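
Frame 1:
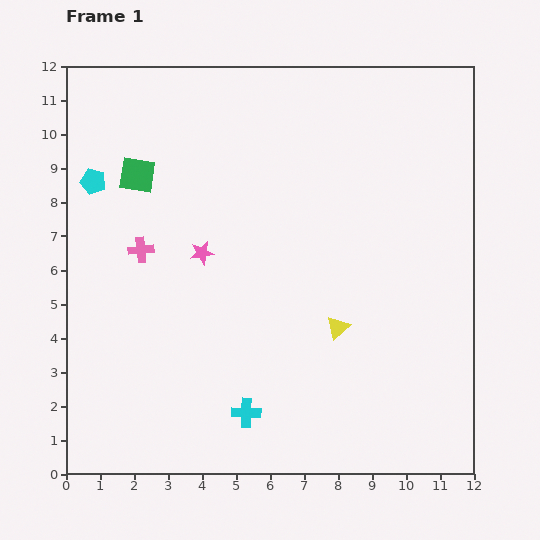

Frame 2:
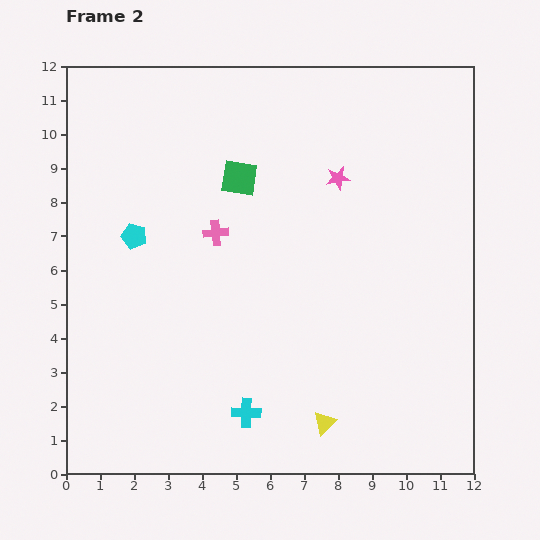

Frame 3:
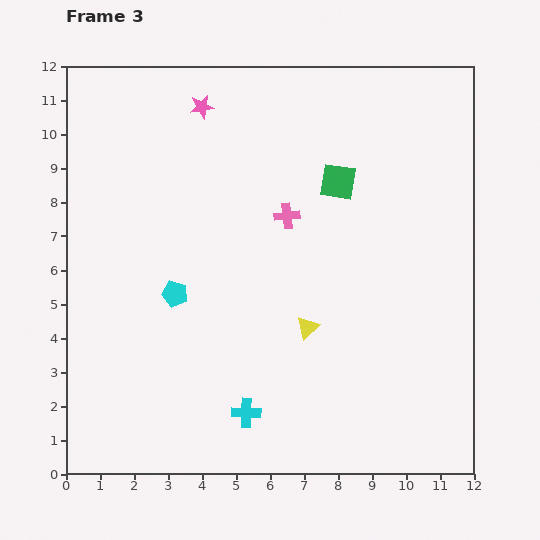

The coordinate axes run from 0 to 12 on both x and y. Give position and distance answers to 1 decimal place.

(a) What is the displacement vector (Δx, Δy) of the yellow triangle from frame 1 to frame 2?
(-0.4, -2.8)

The yellow triangle was at (8.0, 4.3) in frame 1 and (7.6, 1.5) in frame 2.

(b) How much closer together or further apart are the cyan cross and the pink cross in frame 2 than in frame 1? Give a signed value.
-0.3

Distance in frame 1: 5.7. Distance in frame 2: 5.4.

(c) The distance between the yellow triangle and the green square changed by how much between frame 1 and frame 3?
-3.0

Distance in frame 1: 7.4. Distance in frame 3: 4.4.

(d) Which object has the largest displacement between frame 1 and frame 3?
the green square

(moved 5.9; next 4.4)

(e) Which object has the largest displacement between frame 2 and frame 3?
the pink star

(moved 4.5; next 2.9)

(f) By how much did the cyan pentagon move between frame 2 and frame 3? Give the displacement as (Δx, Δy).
(1.2, -1.7)

The cyan pentagon was at (2.0, 7.0) in frame 2 and (3.2, 5.3) in frame 3.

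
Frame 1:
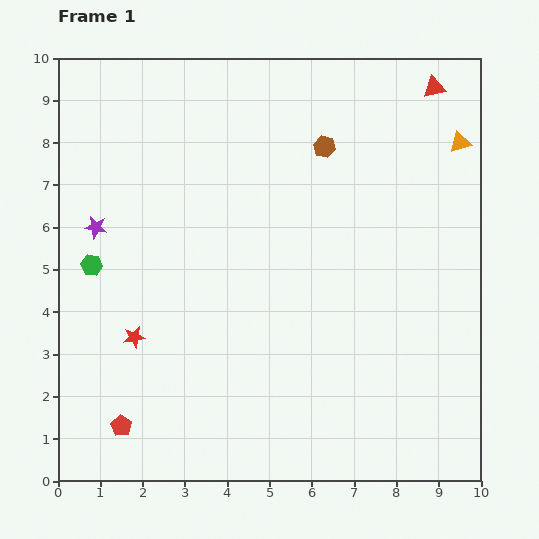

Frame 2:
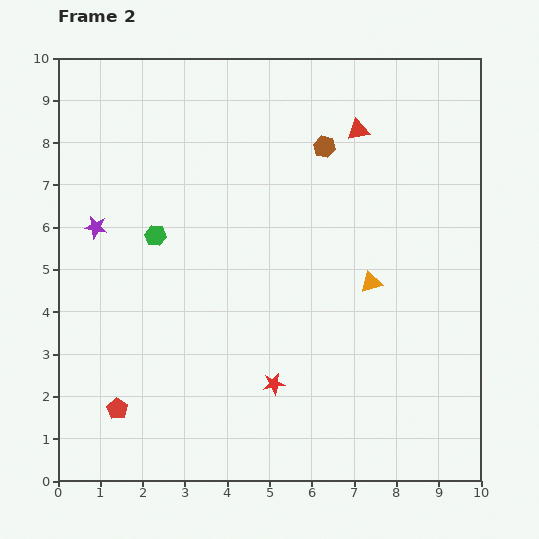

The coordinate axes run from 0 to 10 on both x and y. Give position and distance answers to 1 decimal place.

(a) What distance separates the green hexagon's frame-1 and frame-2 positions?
1.7

The green hexagon moved from (0.8, 5.1) to (2.3, 5.8), a distance of √(1.5² + 0.7²) ≈ 1.7.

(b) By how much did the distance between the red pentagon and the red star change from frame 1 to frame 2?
+1.6

Distance in frame 1: 2.1. Distance in frame 2: 3.7.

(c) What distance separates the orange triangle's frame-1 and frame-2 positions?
3.9

The orange triangle moved from (9.5, 8.0) to (7.4, 4.7), a distance of √(2.1² + 3.3²) ≈ 3.9.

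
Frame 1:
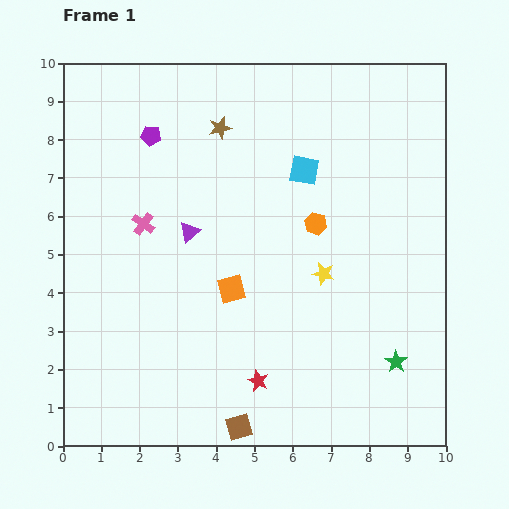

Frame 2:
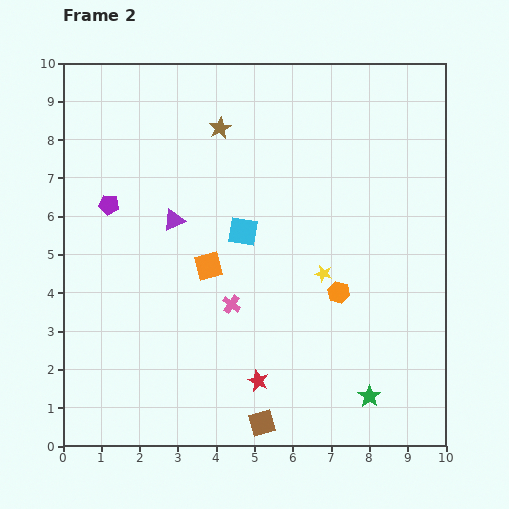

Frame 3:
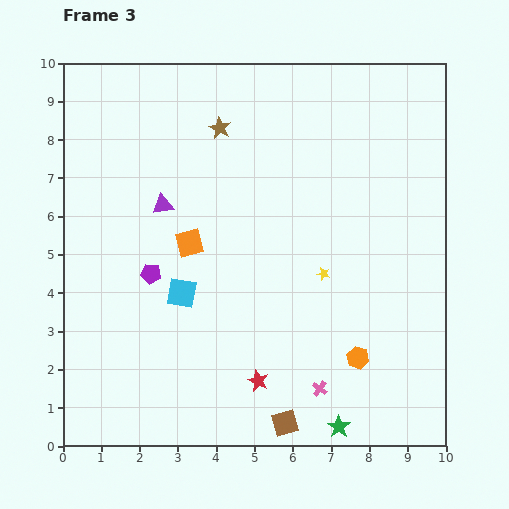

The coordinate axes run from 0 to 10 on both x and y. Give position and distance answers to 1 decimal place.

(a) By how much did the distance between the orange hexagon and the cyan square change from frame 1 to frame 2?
+1.6

Distance in frame 1: 1.4. Distance in frame 2: 3.0.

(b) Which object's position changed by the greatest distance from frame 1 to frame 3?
the pink cross

(moved 6.3; next 4.5)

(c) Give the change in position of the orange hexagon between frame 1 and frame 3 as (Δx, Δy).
(1.1, -3.5)

The orange hexagon was at (6.6, 5.8) in frame 1 and (7.7, 2.3) in frame 3.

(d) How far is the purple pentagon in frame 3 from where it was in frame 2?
2.1

The purple pentagon moved from (1.2, 6.3) to (2.3, 4.5), a distance of √(1.1² + 1.8²) ≈ 2.1.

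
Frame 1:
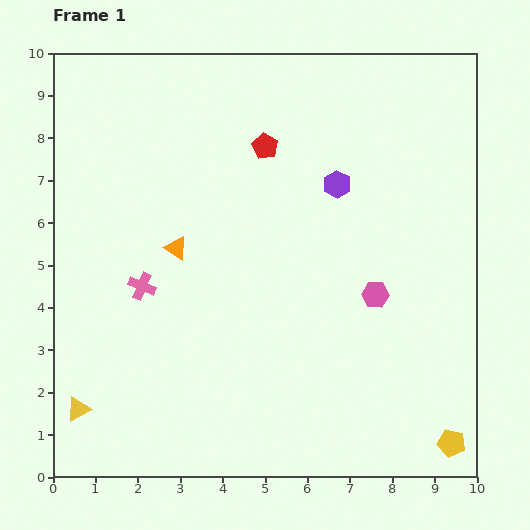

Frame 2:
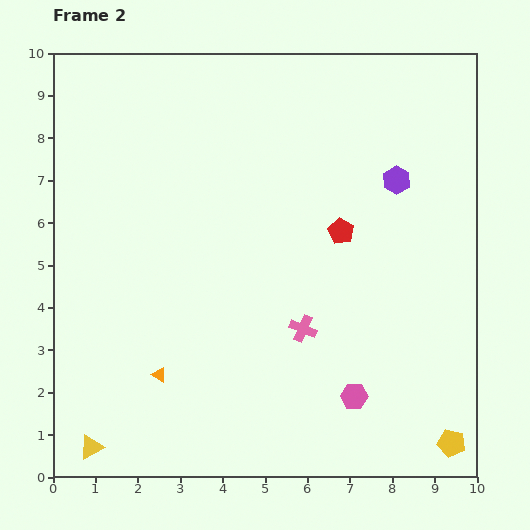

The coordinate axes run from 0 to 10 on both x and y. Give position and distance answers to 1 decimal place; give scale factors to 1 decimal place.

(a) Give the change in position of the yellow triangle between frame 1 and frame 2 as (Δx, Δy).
(0.3, -0.9)

The yellow triangle was at (0.6, 1.6) in frame 1 and (0.9, 0.7) in frame 2.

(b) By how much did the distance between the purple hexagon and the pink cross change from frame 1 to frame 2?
-1.1

Distance in frame 1: 5.2. Distance in frame 2: 4.1.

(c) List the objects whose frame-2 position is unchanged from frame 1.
the yellow pentagon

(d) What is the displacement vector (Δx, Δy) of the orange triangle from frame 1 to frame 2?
(-0.4, -3.0)

The orange triangle was at (2.9, 5.4) in frame 1 and (2.5, 2.4) in frame 2.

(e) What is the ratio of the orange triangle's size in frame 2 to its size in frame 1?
0.6×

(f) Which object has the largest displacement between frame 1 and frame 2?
the pink cross

(moved 3.9; next 3.0)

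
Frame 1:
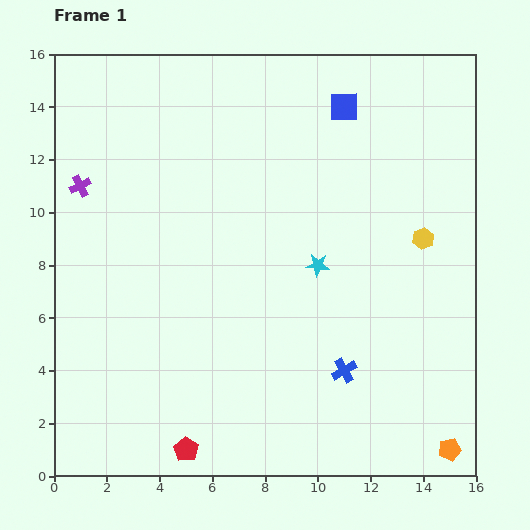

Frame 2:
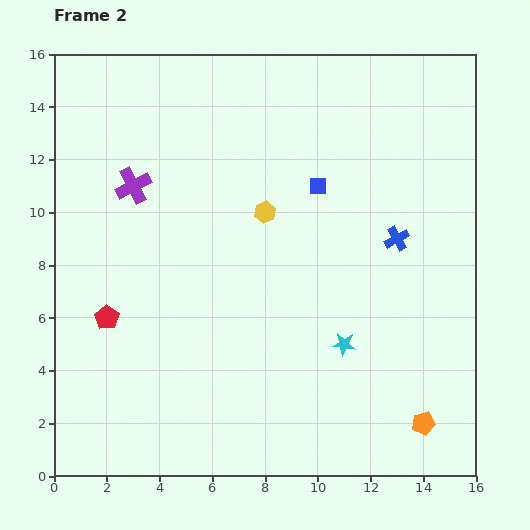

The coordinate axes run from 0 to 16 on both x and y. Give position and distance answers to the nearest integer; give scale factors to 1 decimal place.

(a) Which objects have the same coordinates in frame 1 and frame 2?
none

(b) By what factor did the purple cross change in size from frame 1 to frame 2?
1.7×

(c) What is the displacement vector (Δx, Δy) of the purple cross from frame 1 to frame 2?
(2, 0)

The purple cross was at (1, 11) in frame 1 and (3, 11) in frame 2.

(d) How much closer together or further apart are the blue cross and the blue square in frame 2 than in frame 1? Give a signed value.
-6

Distance in frame 1: 10. Distance in frame 2: 4.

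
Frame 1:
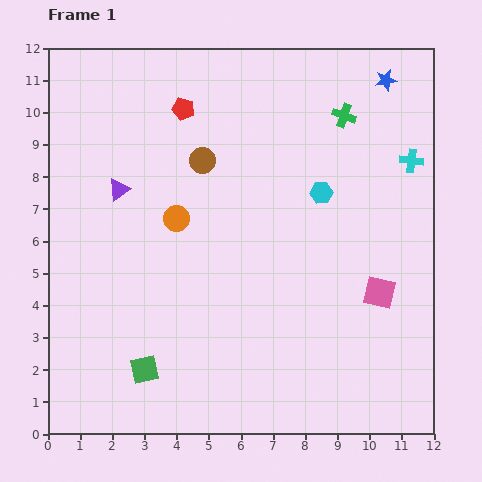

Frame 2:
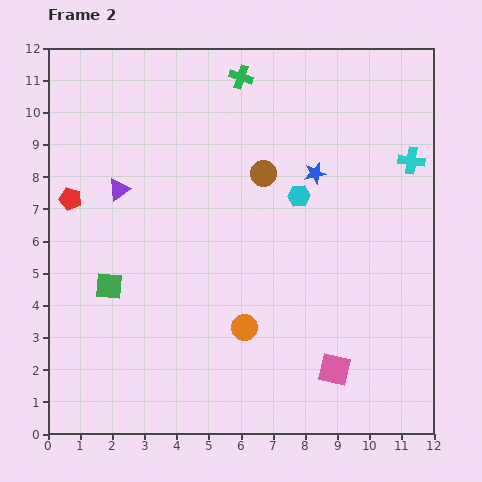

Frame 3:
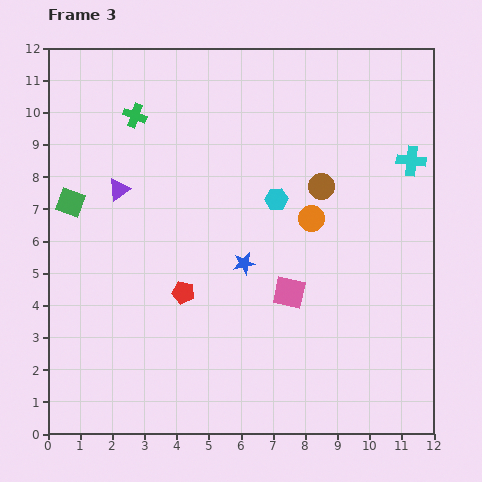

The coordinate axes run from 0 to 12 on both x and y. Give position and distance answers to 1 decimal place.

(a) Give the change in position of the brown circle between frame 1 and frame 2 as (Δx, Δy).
(1.9, -0.4)

The brown circle was at (4.8, 8.5) in frame 1 and (6.7, 8.1) in frame 2.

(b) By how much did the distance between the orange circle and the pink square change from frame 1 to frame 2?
-3.6

Distance in frame 1: 6.7. Distance in frame 2: 3.1.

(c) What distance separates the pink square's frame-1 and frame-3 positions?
2.8

The pink square moved from (10.3, 4.4) to (7.5, 4.4), a distance of √(2.8² + 0.0²) ≈ 2.8.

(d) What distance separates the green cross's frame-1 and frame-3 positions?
6.5

The green cross moved from (9.2, 9.9) to (2.7, 9.9), a distance of √(6.5² + 0.0²) ≈ 6.5.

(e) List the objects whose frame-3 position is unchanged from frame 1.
the purple triangle, the cyan cross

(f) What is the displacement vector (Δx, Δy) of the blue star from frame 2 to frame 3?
(-2.2, -2.8)

The blue star was at (8.3, 8.1) in frame 2 and (6.1, 5.3) in frame 3.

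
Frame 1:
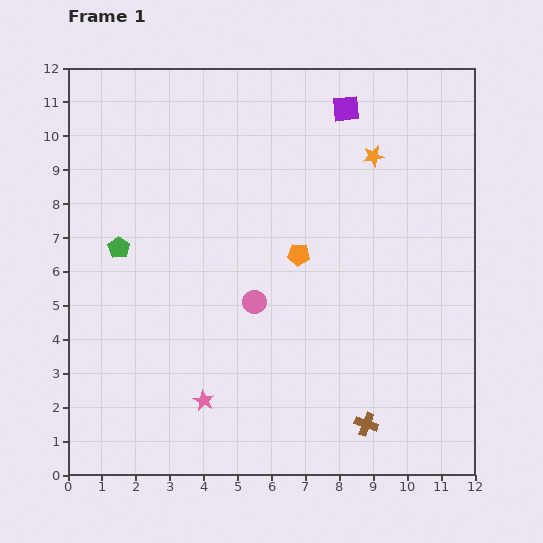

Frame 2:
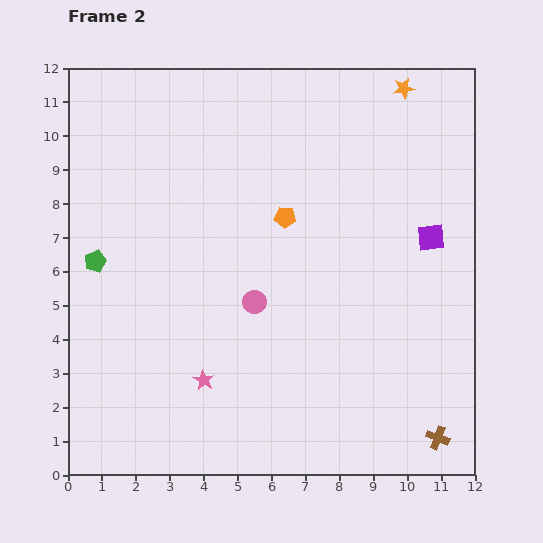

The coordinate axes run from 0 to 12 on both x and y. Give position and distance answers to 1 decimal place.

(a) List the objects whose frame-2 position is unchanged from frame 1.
the pink circle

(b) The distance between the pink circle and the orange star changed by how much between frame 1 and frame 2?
+2.2

Distance in frame 1: 5.5. Distance in frame 2: 7.7.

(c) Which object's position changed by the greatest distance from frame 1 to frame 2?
the purple square

(moved 4.5; next 2.2)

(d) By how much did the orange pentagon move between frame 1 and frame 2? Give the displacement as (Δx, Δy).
(-0.4, 1.1)

The orange pentagon was at (6.8, 6.5) in frame 1 and (6.4, 7.6) in frame 2.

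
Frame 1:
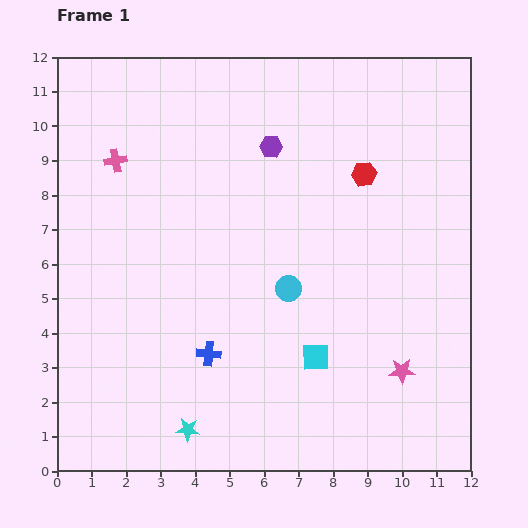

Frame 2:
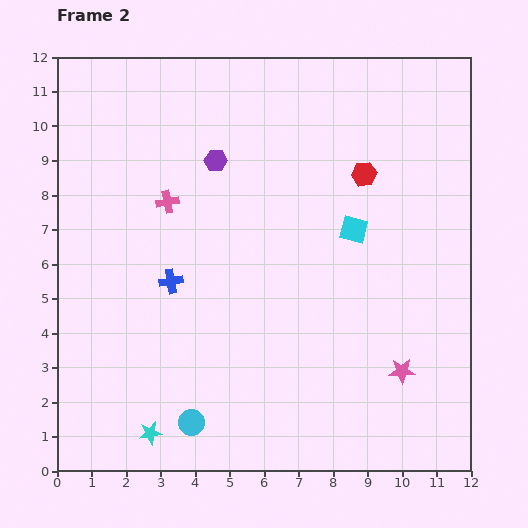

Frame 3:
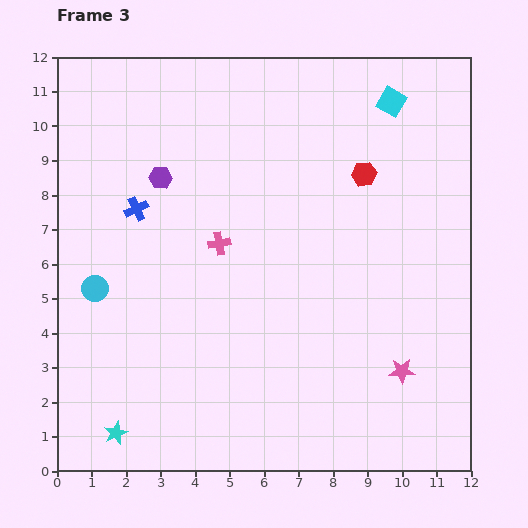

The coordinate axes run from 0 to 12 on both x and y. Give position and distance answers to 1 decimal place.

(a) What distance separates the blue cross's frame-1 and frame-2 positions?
2.4

The blue cross moved from (4.4, 3.4) to (3.3, 5.5), a distance of √(1.1² + 2.1²) ≈ 2.4.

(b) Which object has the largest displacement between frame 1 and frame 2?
the cyan circle

(moved 4.8; next 3.9)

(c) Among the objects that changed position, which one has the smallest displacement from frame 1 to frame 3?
the cyan star

(moved 2.1)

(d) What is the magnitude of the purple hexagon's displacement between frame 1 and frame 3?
3.3

The purple hexagon moved from (6.2, 9.4) to (3.0, 8.5), a distance of √(3.2² + 0.9²) ≈ 3.3.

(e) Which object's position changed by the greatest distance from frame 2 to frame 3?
the cyan circle

(moved 4.8; next 3.9)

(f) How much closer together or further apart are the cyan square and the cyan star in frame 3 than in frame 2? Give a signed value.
+4.2

Distance in frame 2: 8.3. Distance in frame 3: 12.5.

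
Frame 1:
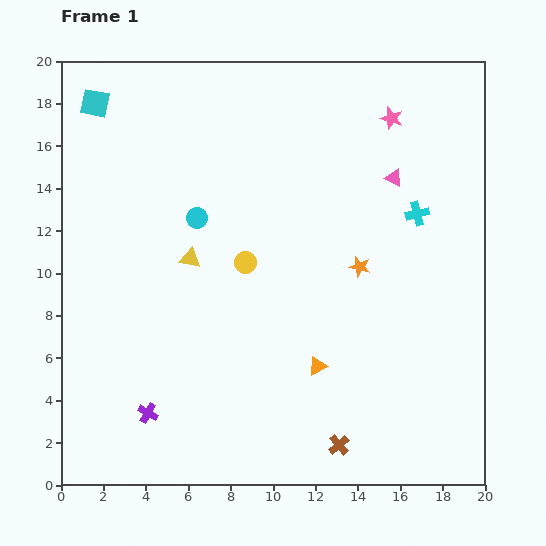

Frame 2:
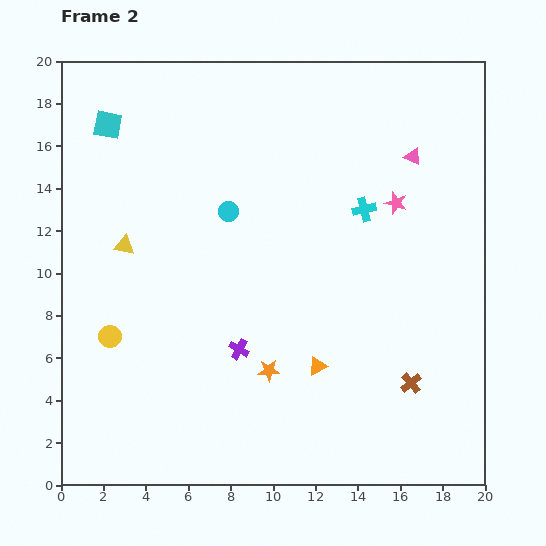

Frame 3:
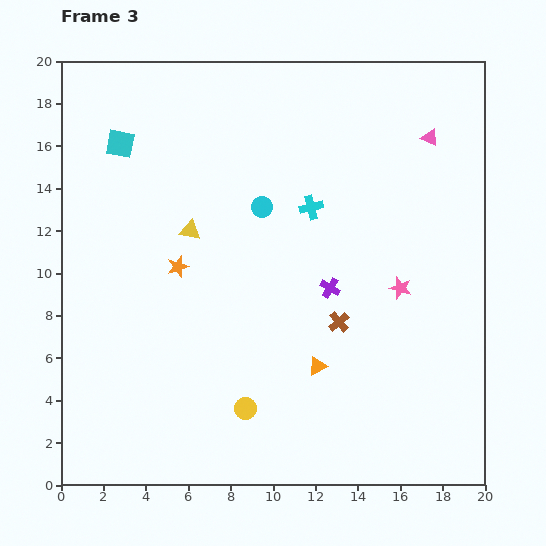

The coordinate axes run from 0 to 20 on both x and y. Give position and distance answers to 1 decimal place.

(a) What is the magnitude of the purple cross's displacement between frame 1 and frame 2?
5.2

The purple cross moved from (4.1, 3.4) to (8.4, 6.4), a distance of √(4.3² + 3.0²) ≈ 5.2.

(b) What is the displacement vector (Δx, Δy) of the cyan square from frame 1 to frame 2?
(0.6, -1.0)

The cyan square was at (1.6, 18.0) in frame 1 and (2.2, 17.0) in frame 2.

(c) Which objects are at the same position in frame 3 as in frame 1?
the orange triangle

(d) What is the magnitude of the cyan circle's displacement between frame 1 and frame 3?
3.1

The cyan circle moved from (6.4, 12.6) to (9.5, 13.1), a distance of √(3.1² + 0.5²) ≈ 3.1.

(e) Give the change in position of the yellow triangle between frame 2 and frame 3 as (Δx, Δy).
(3.1, 0.7)

The yellow triangle was at (3.0, 11.3) in frame 2 and (6.1, 12.0) in frame 3.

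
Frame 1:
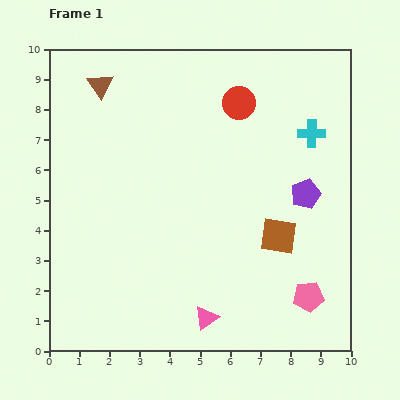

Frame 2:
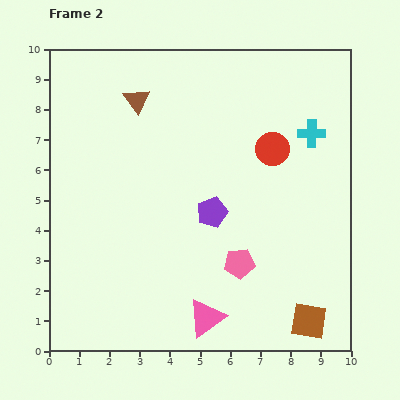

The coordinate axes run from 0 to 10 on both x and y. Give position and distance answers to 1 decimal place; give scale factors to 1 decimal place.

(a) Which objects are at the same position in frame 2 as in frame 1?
the cyan cross, the pink triangle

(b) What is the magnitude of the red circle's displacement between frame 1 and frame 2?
1.9

The red circle moved from (6.3, 8.2) to (7.4, 6.7), a distance of √(1.1² + 1.5²) ≈ 1.9.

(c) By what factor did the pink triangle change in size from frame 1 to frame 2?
1.6×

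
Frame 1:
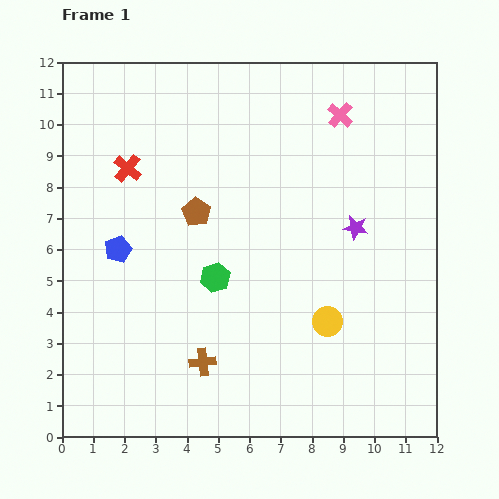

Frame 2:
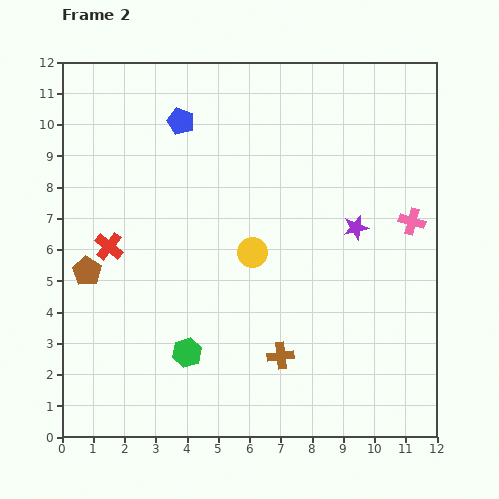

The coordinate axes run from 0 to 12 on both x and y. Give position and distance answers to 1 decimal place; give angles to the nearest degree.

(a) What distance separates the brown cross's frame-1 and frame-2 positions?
2.5

The brown cross moved from (4.5, 2.4) to (7.0, 2.6), a distance of √(2.5² + 0.2²) ≈ 2.5.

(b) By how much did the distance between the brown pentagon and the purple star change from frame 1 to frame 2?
+3.6

Distance in frame 1: 5.1. Distance in frame 2: 8.7.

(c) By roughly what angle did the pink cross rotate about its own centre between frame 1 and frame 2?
27° counter-clockwise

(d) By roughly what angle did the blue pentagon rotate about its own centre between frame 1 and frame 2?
29° counter-clockwise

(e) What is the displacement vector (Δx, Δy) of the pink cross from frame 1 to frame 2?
(2.3, -3.4)

The pink cross was at (8.9, 10.3) in frame 1 and (11.2, 6.9) in frame 2.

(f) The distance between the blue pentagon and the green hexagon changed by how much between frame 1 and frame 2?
+4.2

Distance in frame 1: 3.2. Distance in frame 2: 7.4.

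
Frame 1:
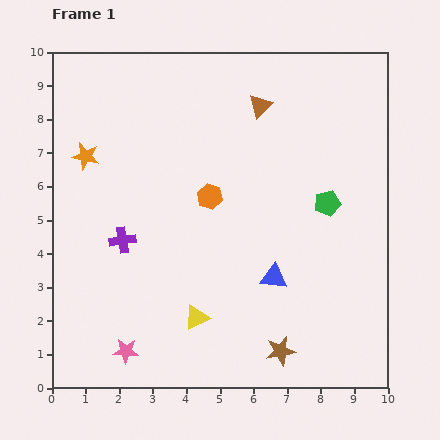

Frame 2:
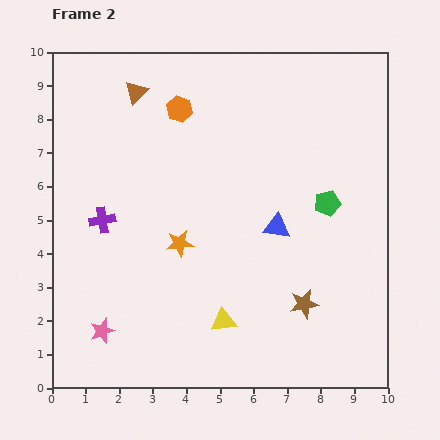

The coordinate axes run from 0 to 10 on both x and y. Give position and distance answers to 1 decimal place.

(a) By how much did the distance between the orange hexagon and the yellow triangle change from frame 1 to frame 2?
+2.8

Distance in frame 1: 3.6. Distance in frame 2: 6.4.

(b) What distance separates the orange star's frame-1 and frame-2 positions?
3.8

The orange star moved from (1.0, 6.9) to (3.8, 4.3), a distance of √(2.8² + 2.6²) ≈ 3.8.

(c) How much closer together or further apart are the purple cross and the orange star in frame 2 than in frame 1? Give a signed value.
-0.3

Distance in frame 1: 2.7. Distance in frame 2: 2.4.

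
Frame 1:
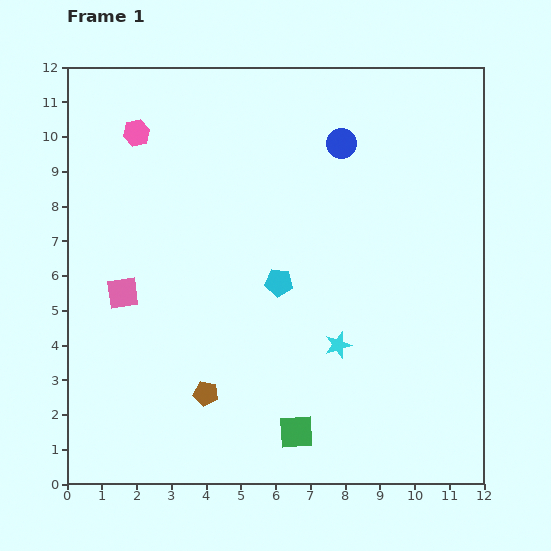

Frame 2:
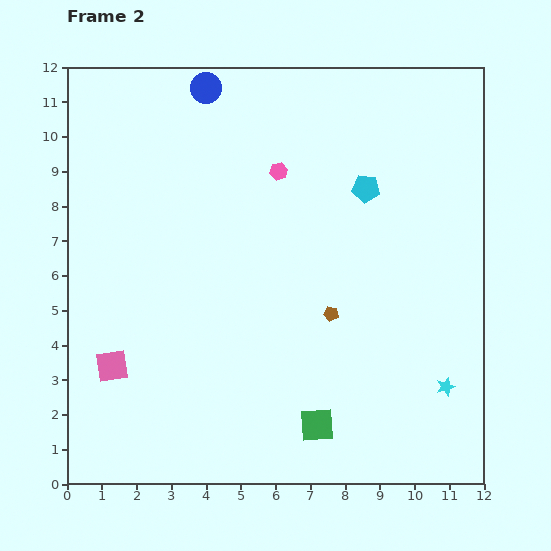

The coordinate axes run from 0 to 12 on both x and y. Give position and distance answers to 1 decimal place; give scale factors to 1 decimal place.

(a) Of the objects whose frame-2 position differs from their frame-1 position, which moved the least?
the green square

(moved 0.6)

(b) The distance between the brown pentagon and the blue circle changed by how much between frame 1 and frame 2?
-0.8

Distance in frame 1: 8.2. Distance in frame 2: 7.4.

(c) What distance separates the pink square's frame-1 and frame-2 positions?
2.1

The pink square moved from (1.6, 5.5) to (1.3, 3.4), a distance of √(0.3² + 2.1²) ≈ 2.1.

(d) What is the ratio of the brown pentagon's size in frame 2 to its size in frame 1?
0.6×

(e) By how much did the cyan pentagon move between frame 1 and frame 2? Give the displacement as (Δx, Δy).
(2.5, 2.7)

The cyan pentagon was at (6.1, 5.8) in frame 1 and (8.6, 8.5) in frame 2.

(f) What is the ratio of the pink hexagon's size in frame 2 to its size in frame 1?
0.7×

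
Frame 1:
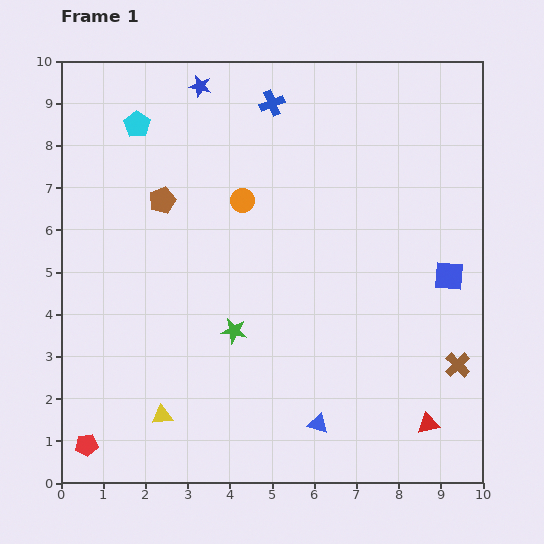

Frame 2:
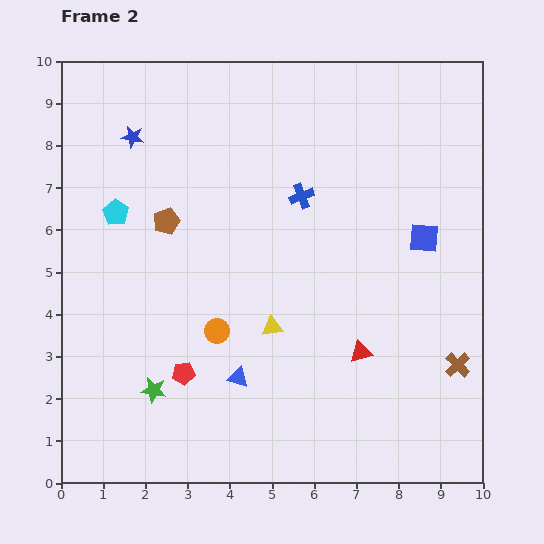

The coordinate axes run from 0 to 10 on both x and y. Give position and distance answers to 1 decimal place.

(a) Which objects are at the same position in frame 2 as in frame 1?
the brown cross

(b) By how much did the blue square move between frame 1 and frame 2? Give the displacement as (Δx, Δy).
(-0.6, 0.9)

The blue square was at (9.2, 4.9) in frame 1 and (8.6, 5.8) in frame 2.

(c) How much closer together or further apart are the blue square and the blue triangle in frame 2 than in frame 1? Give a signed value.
+0.8

Distance in frame 1: 4.7. Distance in frame 2: 5.5.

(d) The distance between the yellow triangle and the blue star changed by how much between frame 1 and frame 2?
-2.3

Distance in frame 1: 7.9. Distance in frame 2: 5.6.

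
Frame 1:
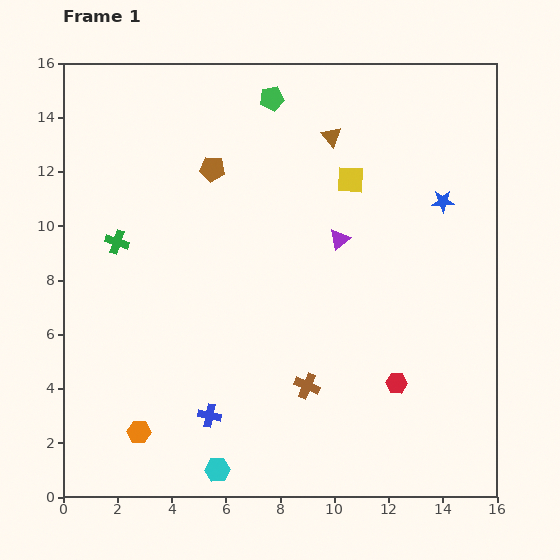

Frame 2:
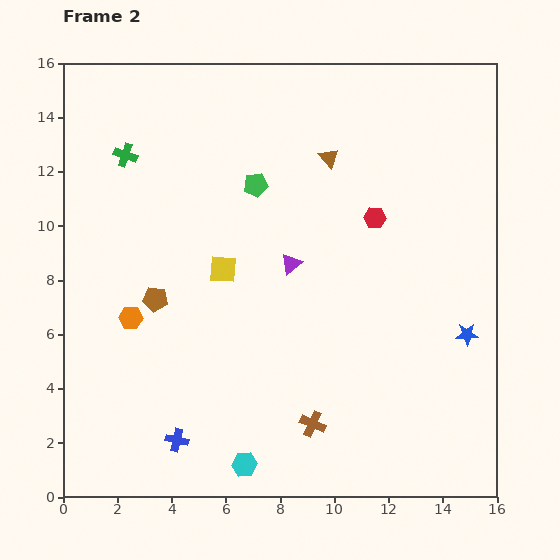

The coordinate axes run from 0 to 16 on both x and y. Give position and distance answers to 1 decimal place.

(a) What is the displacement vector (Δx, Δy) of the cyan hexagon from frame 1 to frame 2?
(1.0, 0.2)

The cyan hexagon was at (5.7, 1.0) in frame 1 and (6.7, 1.2) in frame 2.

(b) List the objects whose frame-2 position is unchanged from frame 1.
none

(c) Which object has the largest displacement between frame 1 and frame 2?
the red hexagon

(moved 6.2; next 5.7)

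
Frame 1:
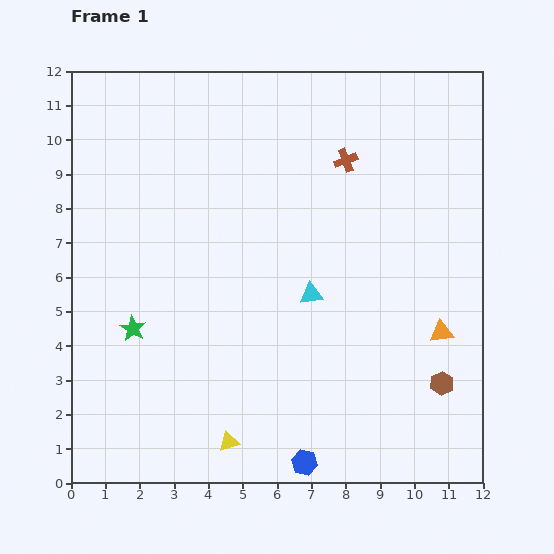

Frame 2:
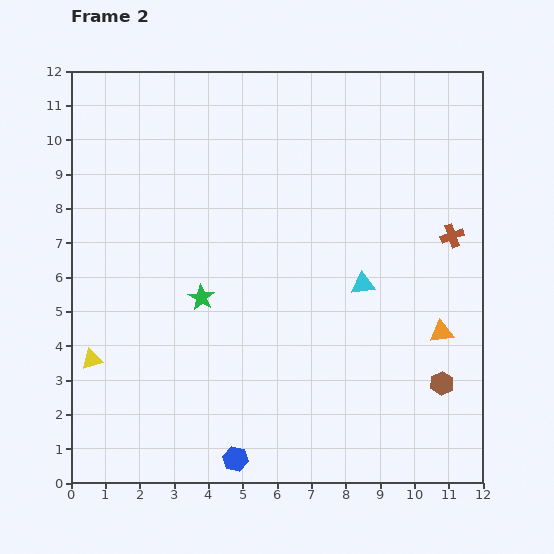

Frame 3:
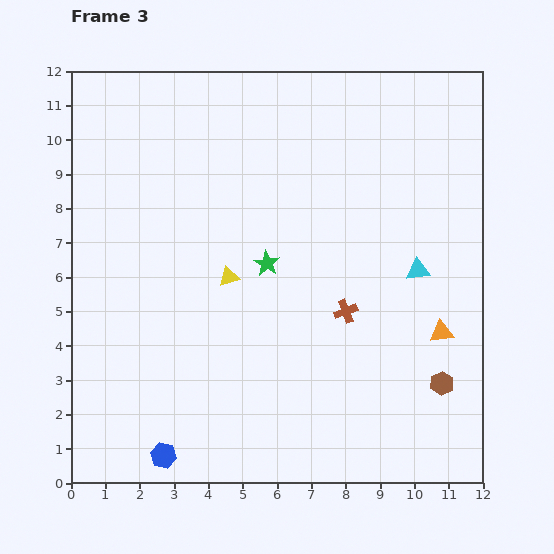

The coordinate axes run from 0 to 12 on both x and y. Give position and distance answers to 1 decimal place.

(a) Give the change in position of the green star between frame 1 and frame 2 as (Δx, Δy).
(2.0, 0.9)

The green star was at (1.8, 4.5) in frame 1 and (3.8, 5.4) in frame 2.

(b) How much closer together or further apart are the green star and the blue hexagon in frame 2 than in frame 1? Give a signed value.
-1.5

Distance in frame 1: 6.3. Distance in frame 2: 4.8.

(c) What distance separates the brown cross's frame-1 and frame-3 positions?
4.4

The brown cross moved from (8.0, 9.4) to (8.0, 5.0), a distance of √(0.0² + 4.4²) ≈ 4.4.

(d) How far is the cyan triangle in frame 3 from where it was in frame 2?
1.6

The cyan triangle moved from (8.5, 5.8) to (10.1, 6.2), a distance of √(1.6² + 0.4²) ≈ 1.6.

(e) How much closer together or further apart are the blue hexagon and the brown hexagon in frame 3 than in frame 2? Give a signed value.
+2.0

Distance in frame 2: 6.4. Distance in frame 3: 8.4.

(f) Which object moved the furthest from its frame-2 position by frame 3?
the yellow triangle

(moved 4.7; next 3.8)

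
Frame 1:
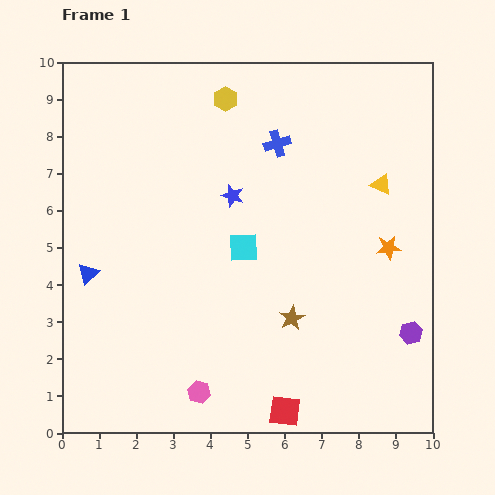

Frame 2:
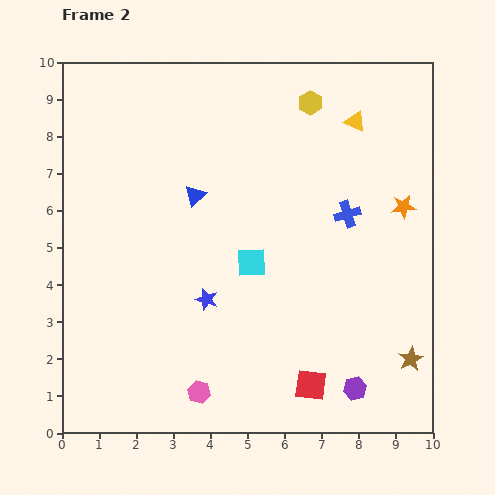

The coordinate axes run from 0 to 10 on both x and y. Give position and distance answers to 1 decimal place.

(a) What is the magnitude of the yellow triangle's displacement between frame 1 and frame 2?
1.8

The yellow triangle moved from (8.6, 6.7) to (7.9, 8.4), a distance of √(0.7² + 1.7²) ≈ 1.8.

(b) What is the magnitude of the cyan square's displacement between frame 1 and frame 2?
0.4

The cyan square moved from (4.9, 5.0) to (5.1, 4.6), a distance of √(0.2² + 0.4²) ≈ 0.4.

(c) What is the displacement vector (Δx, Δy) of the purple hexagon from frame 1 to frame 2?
(-1.5, -1.5)

The purple hexagon was at (9.4, 2.7) in frame 1 and (7.9, 1.2) in frame 2.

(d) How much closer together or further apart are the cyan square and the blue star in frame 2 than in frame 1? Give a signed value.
+0.2

Distance in frame 1: 1.4. Distance in frame 2: 1.6.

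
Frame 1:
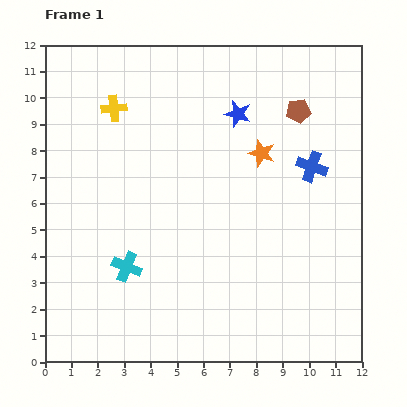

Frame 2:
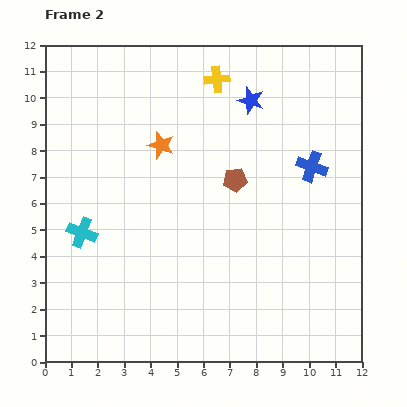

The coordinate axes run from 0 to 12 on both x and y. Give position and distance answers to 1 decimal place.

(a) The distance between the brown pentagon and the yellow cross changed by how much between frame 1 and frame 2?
-3.1

Distance in frame 1: 7.0. Distance in frame 2: 3.9.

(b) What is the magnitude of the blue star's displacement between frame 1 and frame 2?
0.7

The blue star moved from (7.3, 9.4) to (7.8, 9.9), a distance of √(0.5² + 0.5²) ≈ 0.7.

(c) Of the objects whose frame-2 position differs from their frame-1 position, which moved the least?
the blue star

(moved 0.7)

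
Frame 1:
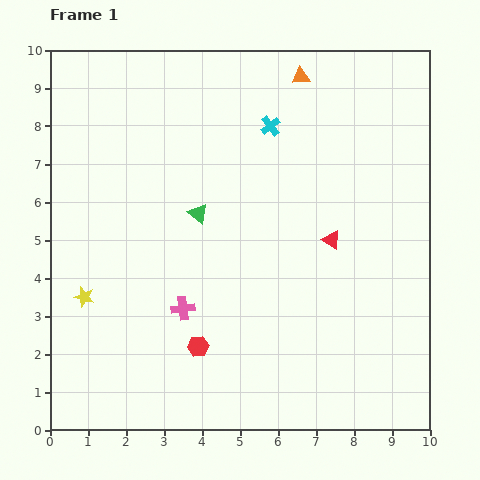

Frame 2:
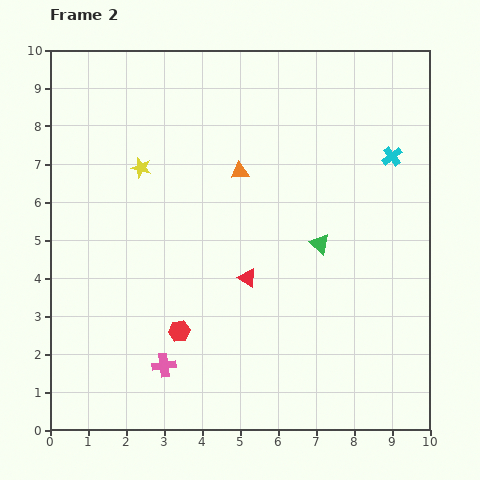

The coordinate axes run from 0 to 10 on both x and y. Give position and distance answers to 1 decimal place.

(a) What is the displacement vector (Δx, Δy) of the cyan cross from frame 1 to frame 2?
(3.2, -0.8)

The cyan cross was at (5.8, 8.0) in frame 1 and (9.0, 7.2) in frame 2.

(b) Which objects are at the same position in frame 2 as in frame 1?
none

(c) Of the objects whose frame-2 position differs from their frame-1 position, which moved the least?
the red hexagon

(moved 0.6)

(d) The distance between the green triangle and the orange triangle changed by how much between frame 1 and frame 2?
-1.7

Distance in frame 1: 4.5. Distance in frame 2: 2.8.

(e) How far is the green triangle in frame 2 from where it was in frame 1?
3.3

The green triangle moved from (3.9, 5.7) to (7.1, 4.9), a distance of √(3.2² + 0.8²) ≈ 3.3.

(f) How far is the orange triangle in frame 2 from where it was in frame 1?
3.0

The orange triangle moved from (6.6, 9.3) to (5.0, 6.8), a distance of √(1.6² + 2.5²) ≈ 3.0.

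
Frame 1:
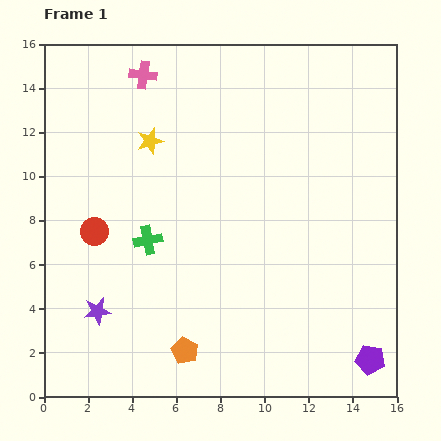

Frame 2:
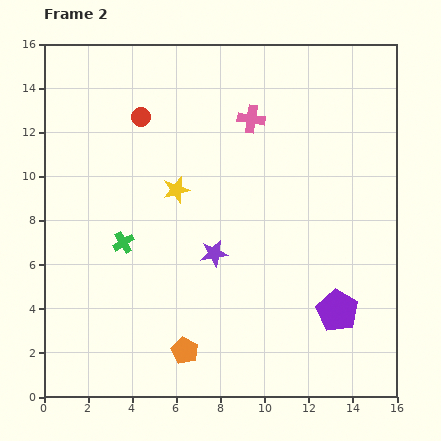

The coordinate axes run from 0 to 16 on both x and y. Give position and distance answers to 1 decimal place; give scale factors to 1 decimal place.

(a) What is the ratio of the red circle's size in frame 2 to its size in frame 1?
0.7×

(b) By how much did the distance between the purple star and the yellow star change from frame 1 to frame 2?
-4.7

Distance in frame 1: 8.1. Distance in frame 2: 3.4.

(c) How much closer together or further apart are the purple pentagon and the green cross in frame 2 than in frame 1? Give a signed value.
-1.3

Distance in frame 1: 11.5. Distance in frame 2: 10.2.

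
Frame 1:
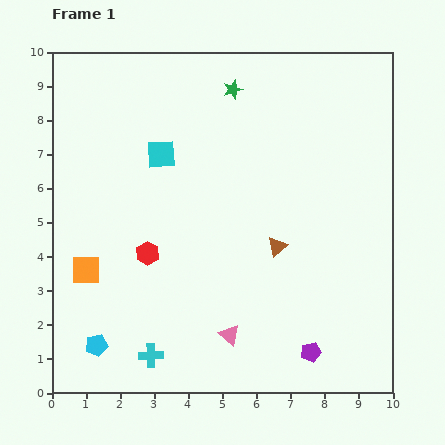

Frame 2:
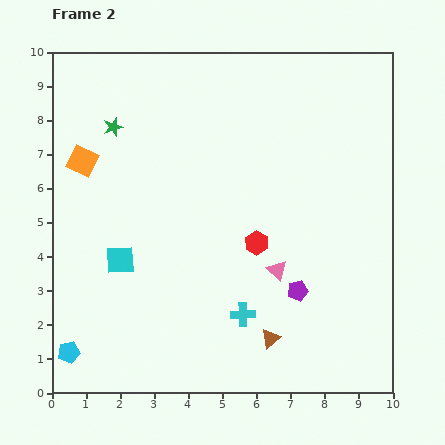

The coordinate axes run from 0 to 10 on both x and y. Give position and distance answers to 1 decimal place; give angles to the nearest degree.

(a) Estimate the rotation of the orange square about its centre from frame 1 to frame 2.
27° clockwise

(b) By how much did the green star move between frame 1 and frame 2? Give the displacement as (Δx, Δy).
(-3.5, -1.1)

The green star was at (5.3, 8.9) in frame 1 and (1.8, 7.8) in frame 2.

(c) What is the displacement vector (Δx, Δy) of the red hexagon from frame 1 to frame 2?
(3.2, 0.3)

The red hexagon was at (2.8, 4.1) in frame 1 and (6.0, 4.4) in frame 2.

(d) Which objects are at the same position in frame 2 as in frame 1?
none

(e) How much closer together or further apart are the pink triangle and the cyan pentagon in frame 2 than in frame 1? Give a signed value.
+2.7

Distance in frame 1: 3.9. Distance in frame 2: 6.6.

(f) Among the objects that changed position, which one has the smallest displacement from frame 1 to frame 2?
the cyan pentagon

(moved 0.8)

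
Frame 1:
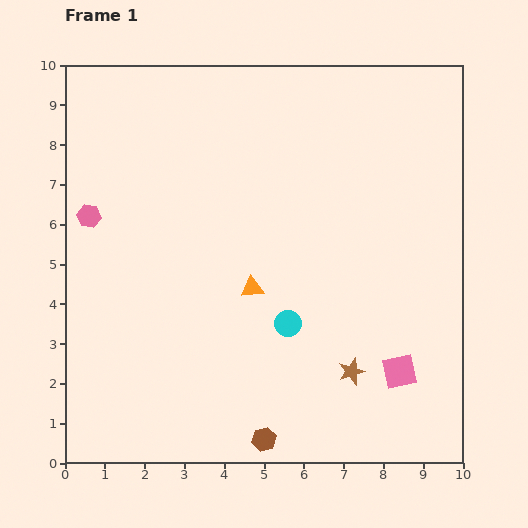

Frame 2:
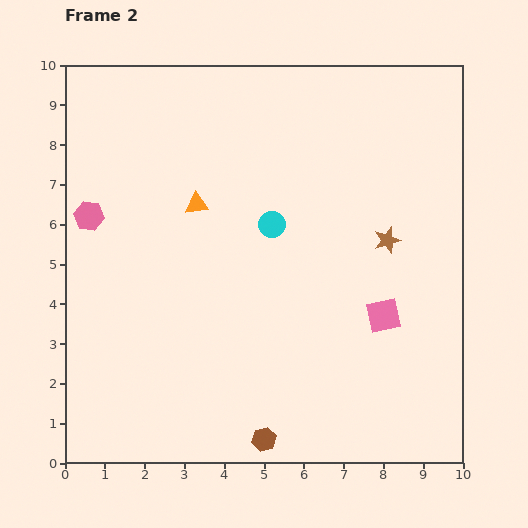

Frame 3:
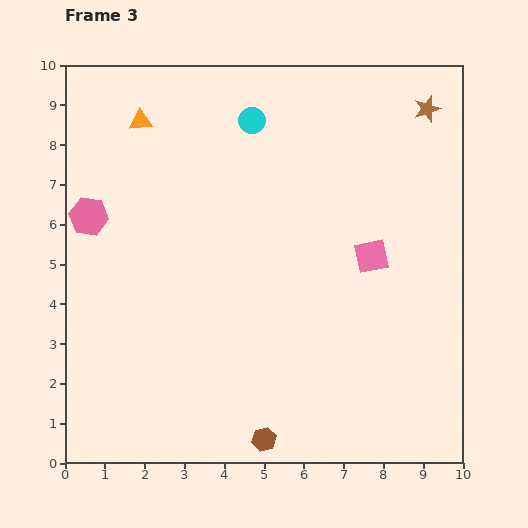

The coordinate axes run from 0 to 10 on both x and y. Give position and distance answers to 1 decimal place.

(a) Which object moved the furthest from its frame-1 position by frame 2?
the brown star

(moved 3.4; next 2.5)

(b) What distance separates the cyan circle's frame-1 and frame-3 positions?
5.2

The cyan circle moved from (5.6, 3.5) to (4.7, 8.6), a distance of √(0.9² + 5.1²) ≈ 5.2.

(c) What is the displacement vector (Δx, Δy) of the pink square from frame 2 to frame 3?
(-0.3, 1.5)

The pink square was at (8.0, 3.7) in frame 2 and (7.7, 5.2) in frame 3.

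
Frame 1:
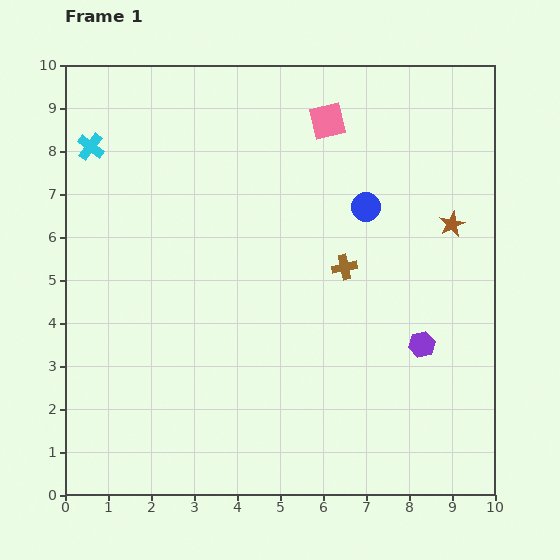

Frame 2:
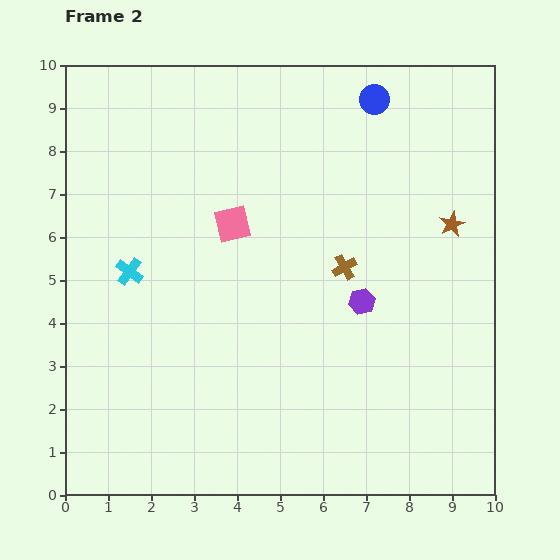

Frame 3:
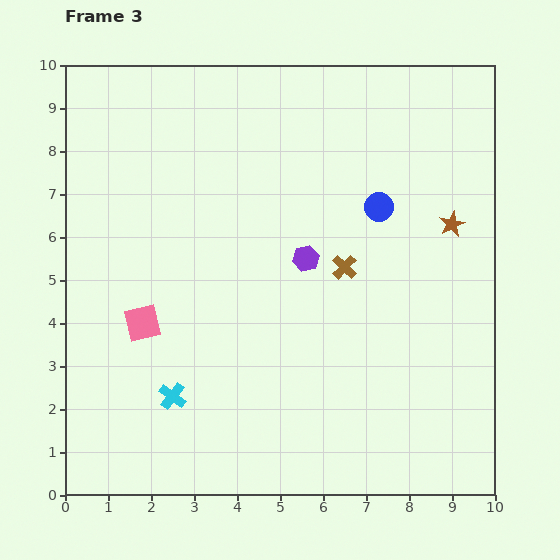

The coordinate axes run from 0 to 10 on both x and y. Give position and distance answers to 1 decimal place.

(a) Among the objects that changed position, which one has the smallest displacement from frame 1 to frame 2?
the purple hexagon

(moved 1.7)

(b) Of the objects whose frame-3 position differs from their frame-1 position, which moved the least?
the blue circle

(moved 0.3)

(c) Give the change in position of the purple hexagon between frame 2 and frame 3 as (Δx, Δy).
(-1.3, 1.0)

The purple hexagon was at (6.9, 4.5) in frame 2 and (5.6, 5.5) in frame 3.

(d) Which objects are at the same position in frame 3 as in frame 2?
the brown cross, the brown star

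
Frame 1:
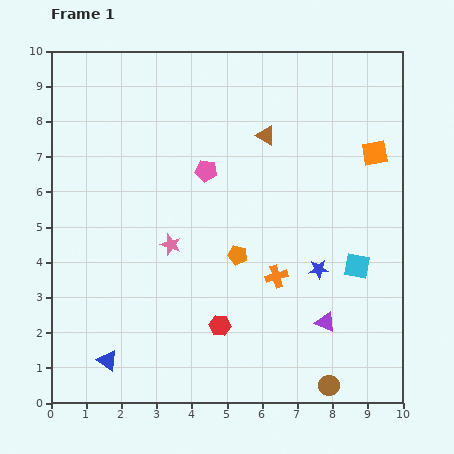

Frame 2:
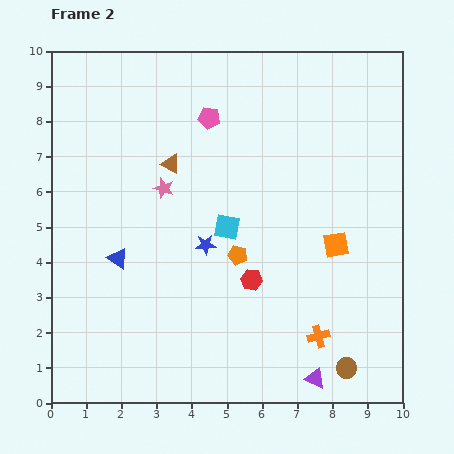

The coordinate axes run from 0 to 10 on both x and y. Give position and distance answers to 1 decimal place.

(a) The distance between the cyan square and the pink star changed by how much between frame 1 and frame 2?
-3.2

Distance in frame 1: 5.3. Distance in frame 2: 2.1.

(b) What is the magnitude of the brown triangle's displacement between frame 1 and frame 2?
2.8

The brown triangle moved from (6.1, 7.6) to (3.4, 6.8), a distance of √(2.7² + 0.8²) ≈ 2.8.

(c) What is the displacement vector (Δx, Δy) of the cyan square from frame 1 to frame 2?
(-3.7, 1.1)

The cyan square was at (8.7, 3.9) in frame 1 and (5.0, 5.0) in frame 2.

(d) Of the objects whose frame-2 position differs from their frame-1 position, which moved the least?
the brown circle

(moved 0.7)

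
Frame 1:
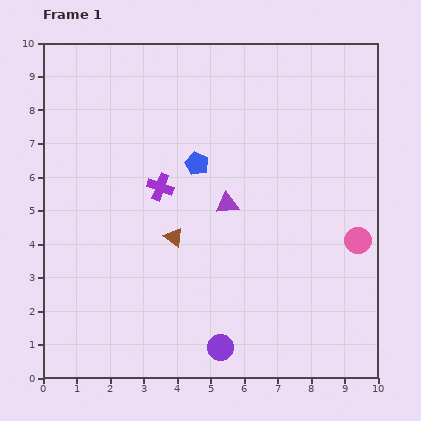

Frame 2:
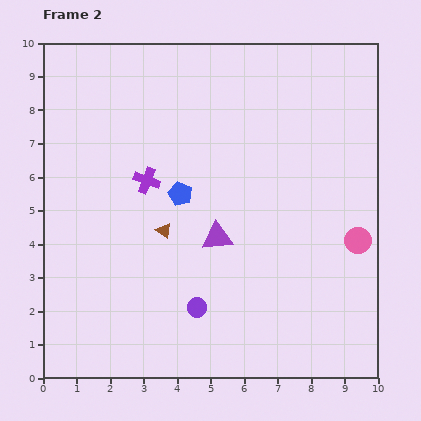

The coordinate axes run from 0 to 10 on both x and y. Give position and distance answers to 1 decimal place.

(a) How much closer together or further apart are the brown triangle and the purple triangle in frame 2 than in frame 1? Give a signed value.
-0.3

Distance in frame 1: 1.9. Distance in frame 2: 1.6.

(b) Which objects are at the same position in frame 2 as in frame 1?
the pink circle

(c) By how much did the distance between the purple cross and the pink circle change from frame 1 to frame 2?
+0.5

Distance in frame 1: 6.1. Distance in frame 2: 6.6.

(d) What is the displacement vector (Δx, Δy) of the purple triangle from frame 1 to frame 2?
(-0.3, -1.0)

The purple triangle was at (5.5, 5.2) in frame 1 and (5.2, 4.2) in frame 2.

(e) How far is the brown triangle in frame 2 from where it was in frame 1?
0.4

The brown triangle moved from (3.9, 4.2) to (3.6, 4.4), a distance of √(0.3² + 0.2²) ≈ 0.4.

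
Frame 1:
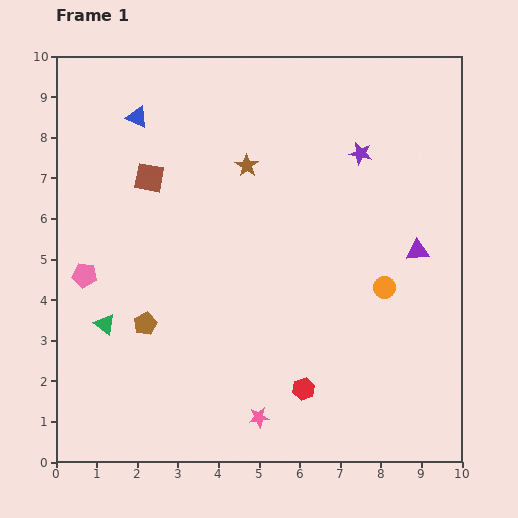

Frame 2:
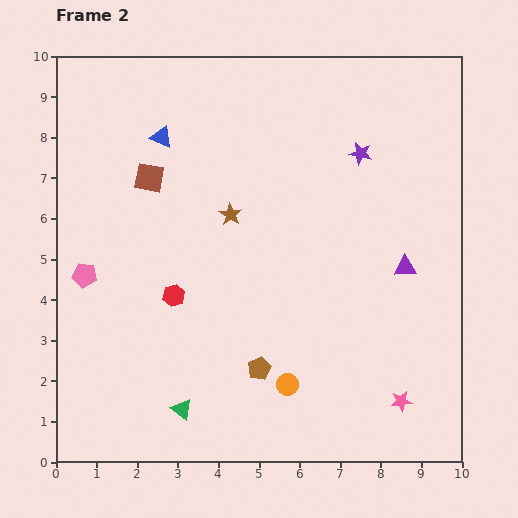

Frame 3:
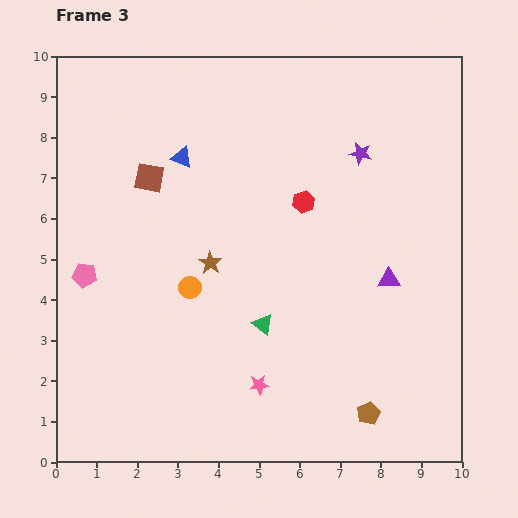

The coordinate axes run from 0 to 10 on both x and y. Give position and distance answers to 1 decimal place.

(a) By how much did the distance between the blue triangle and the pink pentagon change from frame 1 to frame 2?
-0.2

Distance in frame 1: 4.1. Distance in frame 2: 3.9.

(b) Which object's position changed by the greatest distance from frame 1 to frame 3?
the brown pentagon

(moved 5.9; next 4.8)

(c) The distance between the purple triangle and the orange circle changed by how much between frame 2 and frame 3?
+0.8

Distance in frame 2: 4.1. Distance in frame 3: 4.9.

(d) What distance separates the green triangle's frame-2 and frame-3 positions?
2.9

The green triangle moved from (3.1, 1.3) to (5.1, 3.4), a distance of √(2.0² + 2.1²) ≈ 2.9.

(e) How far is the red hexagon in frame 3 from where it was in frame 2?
3.9

The red hexagon moved from (2.9, 4.1) to (6.1, 6.4), a distance of √(3.2² + 2.3²) ≈ 3.9.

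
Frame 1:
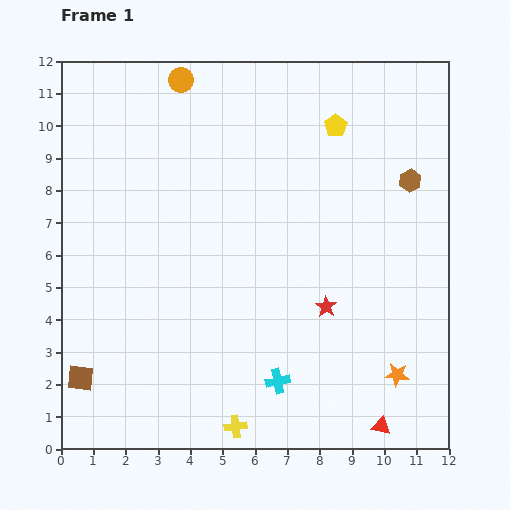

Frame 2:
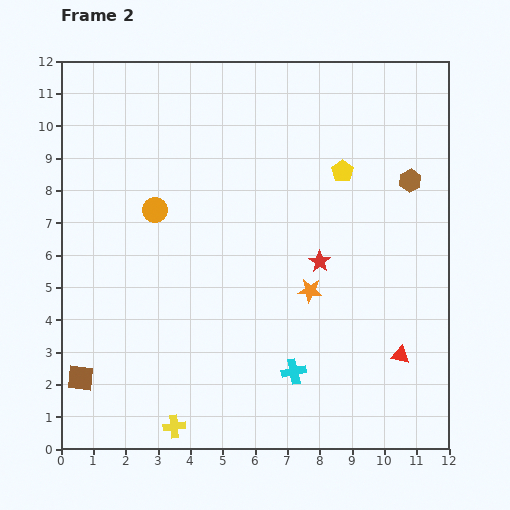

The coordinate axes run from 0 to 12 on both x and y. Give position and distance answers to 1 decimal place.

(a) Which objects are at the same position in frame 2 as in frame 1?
the brown hexagon, the brown square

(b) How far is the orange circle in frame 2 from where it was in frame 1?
4.1

The orange circle moved from (3.7, 11.4) to (2.9, 7.4), a distance of √(0.8² + 4.0²) ≈ 4.1.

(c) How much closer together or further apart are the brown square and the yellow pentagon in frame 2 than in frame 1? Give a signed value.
-0.8

Distance in frame 1: 11.1. Distance in frame 2: 10.3.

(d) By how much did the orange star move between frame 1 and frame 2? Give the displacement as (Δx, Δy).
(-2.7, 2.6)

The orange star was at (10.4, 2.3) in frame 1 and (7.7, 4.9) in frame 2.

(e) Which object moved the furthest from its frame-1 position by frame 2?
the orange circle

(moved 4.1; next 3.7)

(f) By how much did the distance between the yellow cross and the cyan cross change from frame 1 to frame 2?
+2.2

Distance in frame 1: 1.9. Distance in frame 2: 4.1.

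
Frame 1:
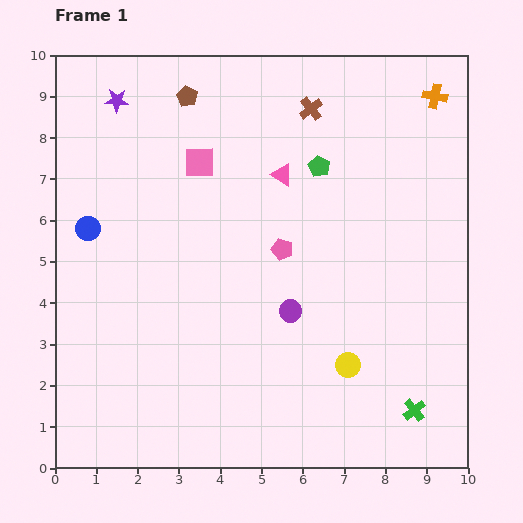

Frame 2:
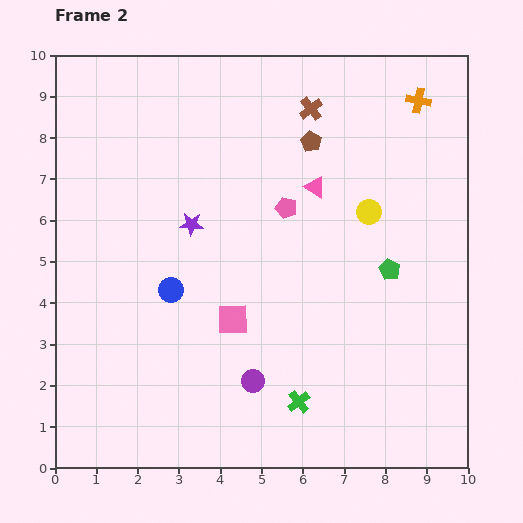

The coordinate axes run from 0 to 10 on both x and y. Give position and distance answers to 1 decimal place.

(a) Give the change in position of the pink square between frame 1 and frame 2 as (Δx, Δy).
(0.8, -3.8)

The pink square was at (3.5, 7.4) in frame 1 and (4.3, 3.6) in frame 2.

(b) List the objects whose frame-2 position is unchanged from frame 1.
the brown cross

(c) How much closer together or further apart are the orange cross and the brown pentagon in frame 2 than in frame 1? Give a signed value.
-3.2

Distance in frame 1: 6.0. Distance in frame 2: 2.8.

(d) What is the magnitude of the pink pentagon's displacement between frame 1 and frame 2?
1.0

The pink pentagon moved from (5.5, 5.3) to (5.6, 6.3), a distance of √(0.1² + 1.0²) ≈ 1.0.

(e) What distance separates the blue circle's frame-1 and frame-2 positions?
2.5

The blue circle moved from (0.8, 5.8) to (2.8, 4.3), a distance of √(2.0² + 1.5²) ≈ 2.5.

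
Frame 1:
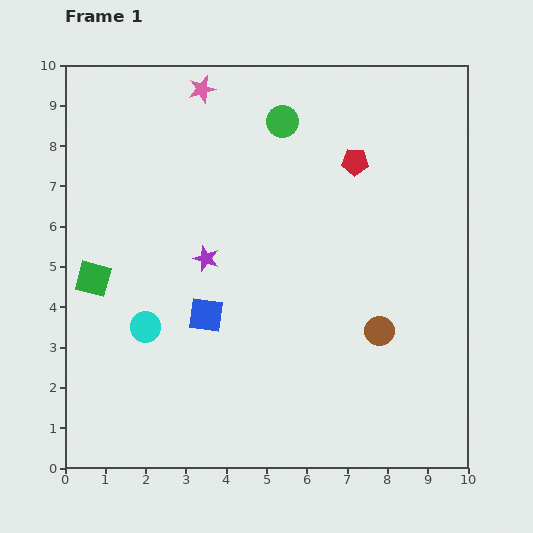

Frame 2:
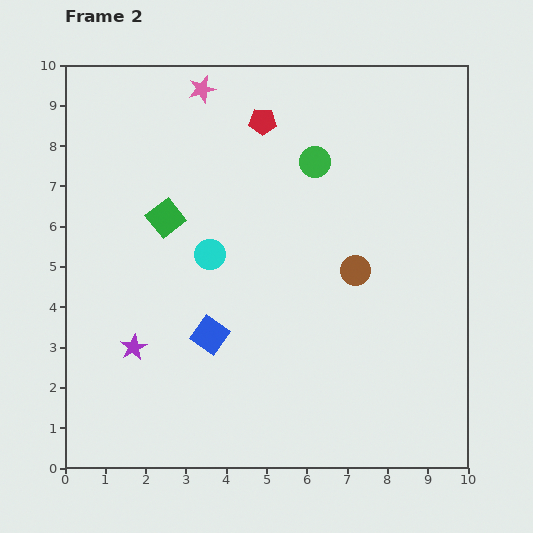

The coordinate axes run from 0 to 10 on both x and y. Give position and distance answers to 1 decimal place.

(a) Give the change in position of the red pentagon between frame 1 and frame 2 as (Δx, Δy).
(-2.3, 1.0)

The red pentagon was at (7.2, 7.6) in frame 1 and (4.9, 8.6) in frame 2.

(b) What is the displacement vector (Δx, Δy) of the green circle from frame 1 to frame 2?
(0.8, -1.0)

The green circle was at (5.4, 8.6) in frame 1 and (6.2, 7.6) in frame 2.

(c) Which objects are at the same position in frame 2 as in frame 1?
the pink star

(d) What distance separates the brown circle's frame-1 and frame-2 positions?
1.6

The brown circle moved from (7.8, 3.4) to (7.2, 4.9), a distance of √(0.6² + 1.5²) ≈ 1.6.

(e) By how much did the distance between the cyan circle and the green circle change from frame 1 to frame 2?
-2.6

Distance in frame 1: 6.1. Distance in frame 2: 3.5.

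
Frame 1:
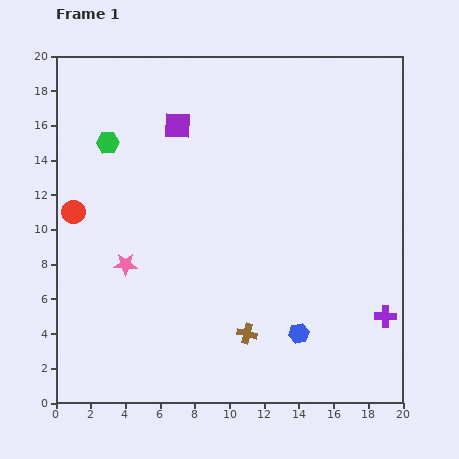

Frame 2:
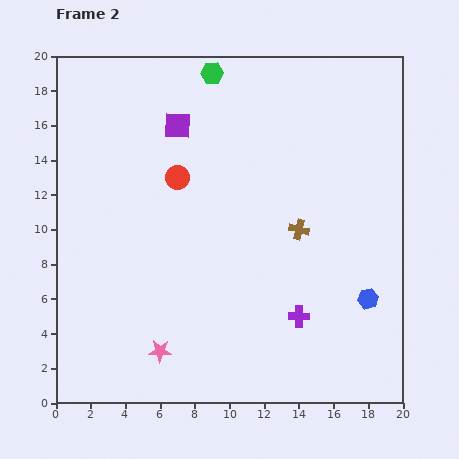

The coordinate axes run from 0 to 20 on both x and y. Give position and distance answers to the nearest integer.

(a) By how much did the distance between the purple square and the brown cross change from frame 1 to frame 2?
-4

Distance in frame 1: 13. Distance in frame 2: 9.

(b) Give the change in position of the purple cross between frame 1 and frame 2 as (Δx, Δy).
(-5, 0)

The purple cross was at (19, 5) in frame 1 and (14, 5) in frame 2.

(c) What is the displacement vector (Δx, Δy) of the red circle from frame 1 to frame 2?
(6, 2)

The red circle was at (1, 11) in frame 1 and (7, 13) in frame 2.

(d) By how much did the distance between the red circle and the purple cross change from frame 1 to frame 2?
-8

Distance in frame 1: 19. Distance in frame 2: 11.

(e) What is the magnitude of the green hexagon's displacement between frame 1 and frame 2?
7

The green hexagon moved from (3, 15) to (9, 19), a distance of √(6² + 4²) ≈ 7.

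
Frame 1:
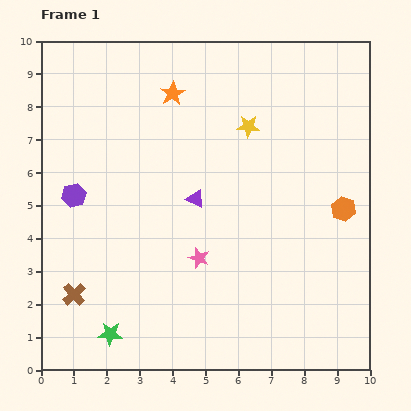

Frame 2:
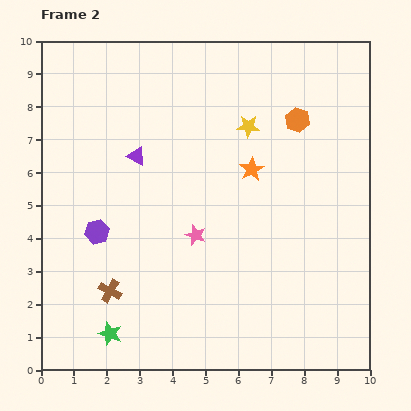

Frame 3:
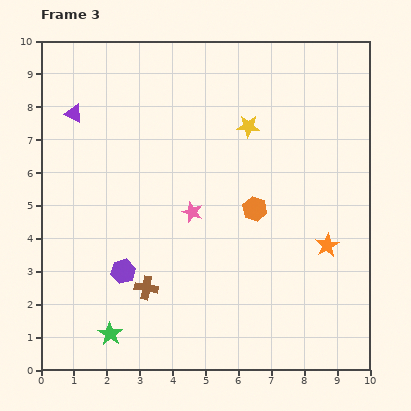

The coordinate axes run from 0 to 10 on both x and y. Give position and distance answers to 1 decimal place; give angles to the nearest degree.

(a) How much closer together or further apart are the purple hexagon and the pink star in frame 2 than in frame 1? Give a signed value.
-1.2

Distance in frame 1: 4.2. Distance in frame 2: 3.0.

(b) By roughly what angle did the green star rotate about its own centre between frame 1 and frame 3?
31° clockwise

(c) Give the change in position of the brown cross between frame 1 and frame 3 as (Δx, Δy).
(2.2, 0.2)

The brown cross was at (1.0, 2.3) in frame 1 and (3.2, 2.5) in frame 3.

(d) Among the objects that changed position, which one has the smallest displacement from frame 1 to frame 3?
the pink star

(moved 1.4)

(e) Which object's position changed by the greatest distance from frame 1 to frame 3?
the orange star

(moved 6.6; next 4.5)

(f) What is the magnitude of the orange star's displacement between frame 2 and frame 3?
3.3

The orange star moved from (6.4, 6.1) to (8.7, 3.8), a distance of √(2.3² + 2.3²) ≈ 3.3.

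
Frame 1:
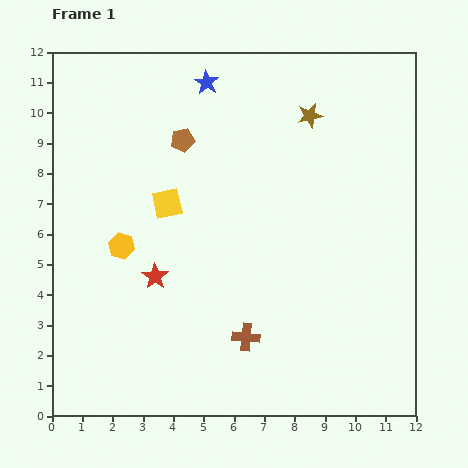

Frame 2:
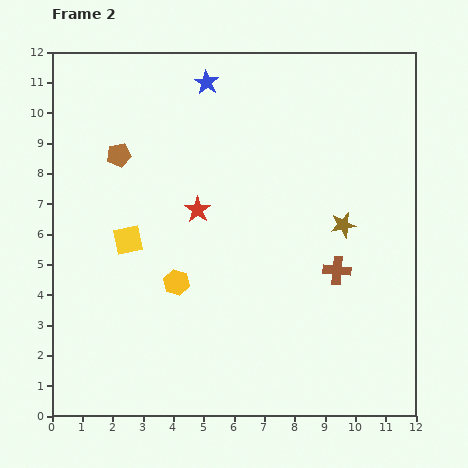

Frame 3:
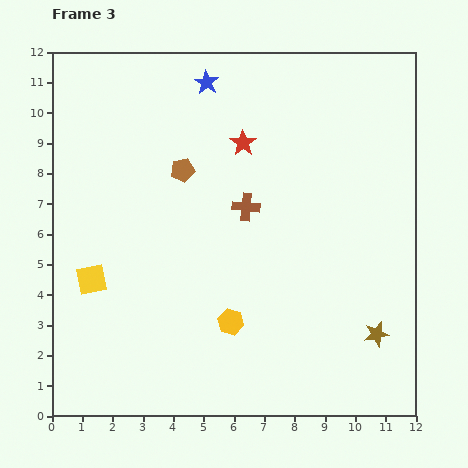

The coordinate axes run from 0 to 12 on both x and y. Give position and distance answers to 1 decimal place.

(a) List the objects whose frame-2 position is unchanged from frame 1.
the blue star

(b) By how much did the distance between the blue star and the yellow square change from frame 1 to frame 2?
+1.6

Distance in frame 1: 4.2. Distance in frame 2: 5.8.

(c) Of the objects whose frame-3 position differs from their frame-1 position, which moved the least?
the brown pentagon

(moved 1.0)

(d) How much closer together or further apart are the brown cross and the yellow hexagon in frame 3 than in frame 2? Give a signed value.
-1.5

Distance in frame 2: 5.3. Distance in frame 3: 3.8.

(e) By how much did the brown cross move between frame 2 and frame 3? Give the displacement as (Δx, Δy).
(-3.0, 2.1)

The brown cross was at (9.4, 4.8) in frame 2 and (6.4, 6.9) in frame 3.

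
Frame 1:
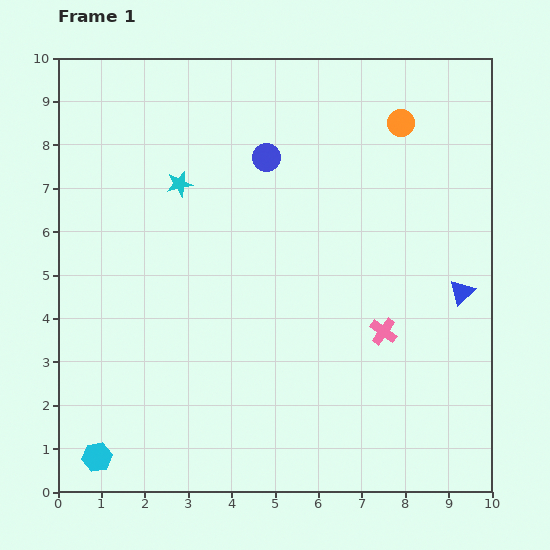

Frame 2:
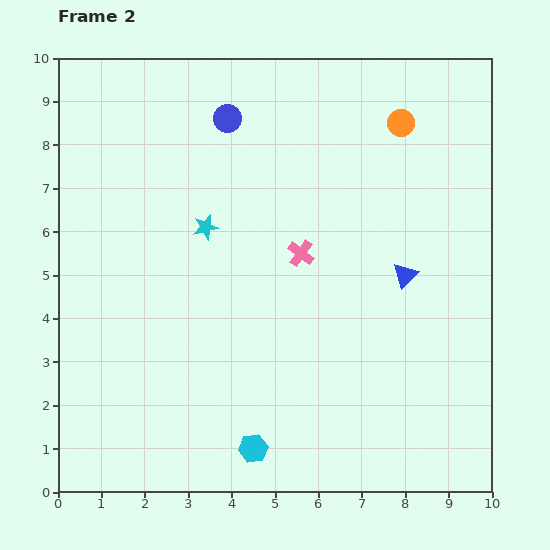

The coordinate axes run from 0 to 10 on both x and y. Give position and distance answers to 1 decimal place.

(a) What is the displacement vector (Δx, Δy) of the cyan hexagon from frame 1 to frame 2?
(3.6, 0.2)

The cyan hexagon was at (0.9, 0.8) in frame 1 and (4.5, 1.0) in frame 2.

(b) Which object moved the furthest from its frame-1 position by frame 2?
the cyan hexagon

(moved 3.6; next 2.6)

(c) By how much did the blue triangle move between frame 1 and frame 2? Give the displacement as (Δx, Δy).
(-1.3, 0.4)

The blue triangle was at (9.3, 4.6) in frame 1 and (8.0, 5.0) in frame 2.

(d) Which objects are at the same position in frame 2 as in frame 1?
the orange circle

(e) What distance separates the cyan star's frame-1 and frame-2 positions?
1.2

The cyan star moved from (2.8, 7.1) to (3.4, 6.1), a distance of √(0.6² + 1.0²) ≈ 1.2.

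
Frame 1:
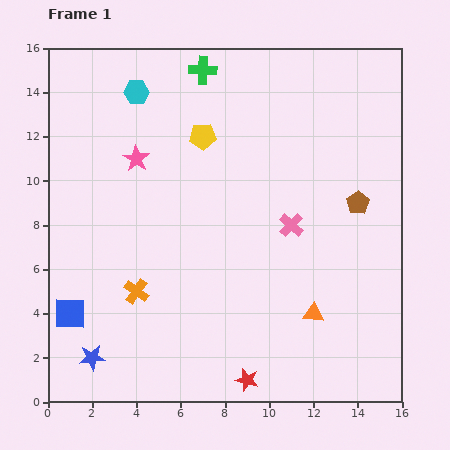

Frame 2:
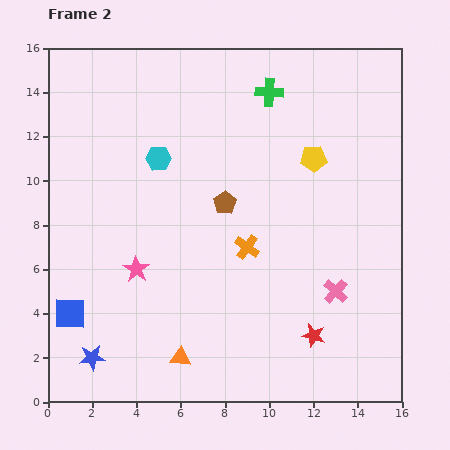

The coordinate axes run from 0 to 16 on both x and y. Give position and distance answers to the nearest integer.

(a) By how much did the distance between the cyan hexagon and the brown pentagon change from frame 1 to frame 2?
-7

Distance in frame 1: 11. Distance in frame 2: 4.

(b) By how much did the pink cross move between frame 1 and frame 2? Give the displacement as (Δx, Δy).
(2, -3)

The pink cross was at (11, 8) in frame 1 and (13, 5) in frame 2.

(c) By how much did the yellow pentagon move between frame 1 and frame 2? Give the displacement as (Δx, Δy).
(5, -1)

The yellow pentagon was at (7, 12) in frame 1 and (12, 11) in frame 2.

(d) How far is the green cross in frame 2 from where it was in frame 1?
3

The green cross moved from (7, 15) to (10, 14), a distance of √(3² + 1²) ≈ 3.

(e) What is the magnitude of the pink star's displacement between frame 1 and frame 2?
5

The pink star moved from (4, 11) to (4, 6), a distance of √(0² + 5²) ≈ 5.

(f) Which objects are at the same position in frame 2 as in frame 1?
the blue square, the blue star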